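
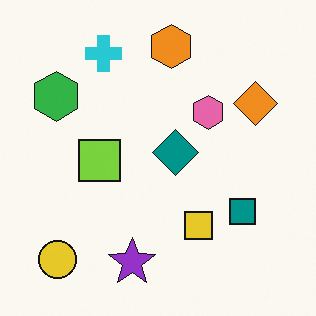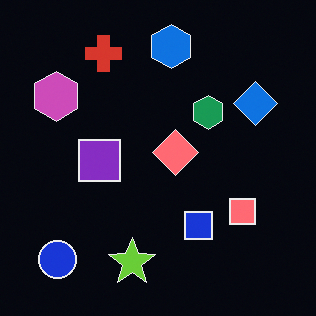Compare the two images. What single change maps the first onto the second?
It was color-inverted (negative).

The light background has become dark and every shape's color is its complement — a photographic negative.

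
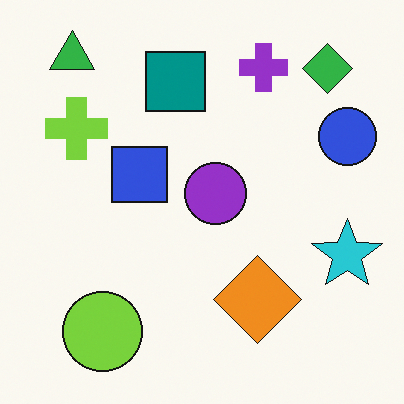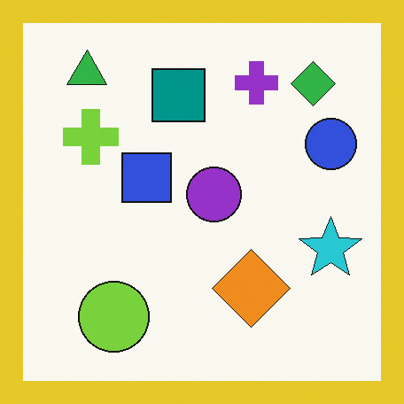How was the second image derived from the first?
This is the original image framed with a yellow border.

A solid yellow frame runs around the edge of the second image, with the content slightly shrunk inside it.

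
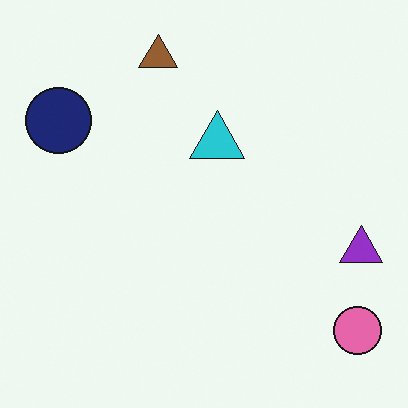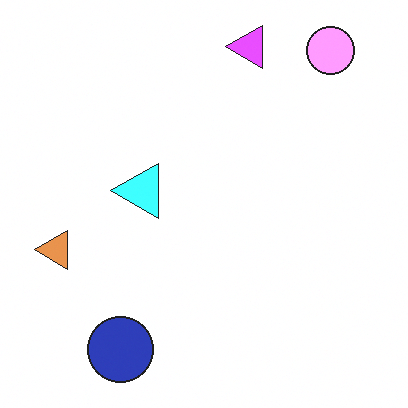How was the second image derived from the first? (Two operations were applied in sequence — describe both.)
The transformation is: rotated 90° counter-clockwise, then noticeably brightened.

The pink circle sits in the bottom-right of the first image and the top-right of the second — consistent with a whole-image 90° counter-clockwise rotation. Every pixel — background and shapes alike — is uniformly brightened.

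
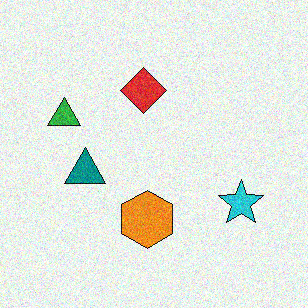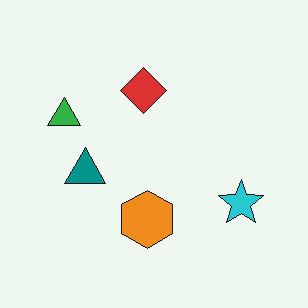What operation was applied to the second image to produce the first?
Degraded with visible gaussian noise.

Random speckle covers the whole image, including the flat background.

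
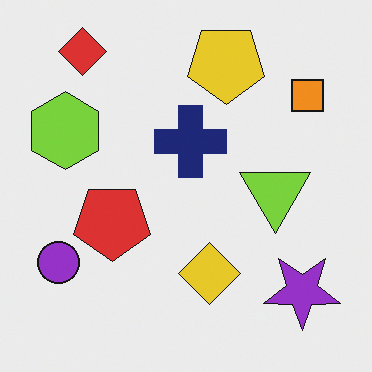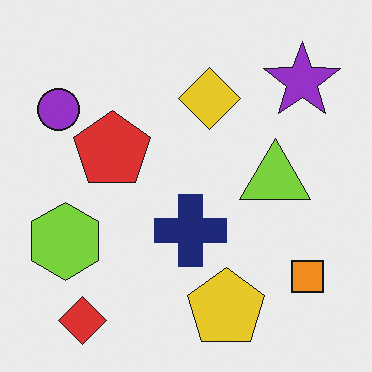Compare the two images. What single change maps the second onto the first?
The image was flipped vertically (top ↔ bottom).

The red diamond is in the bottom-left of the second image and the top-left of the first — shapes on opposite sides of the horizontal midline have swapped in a mirror flip.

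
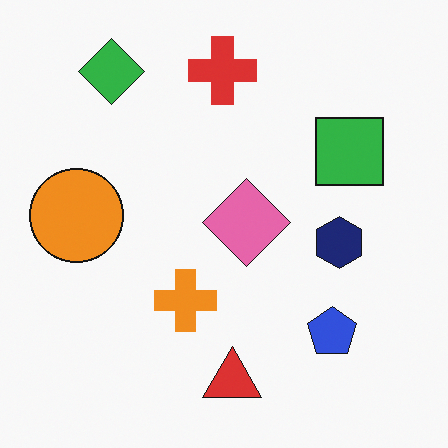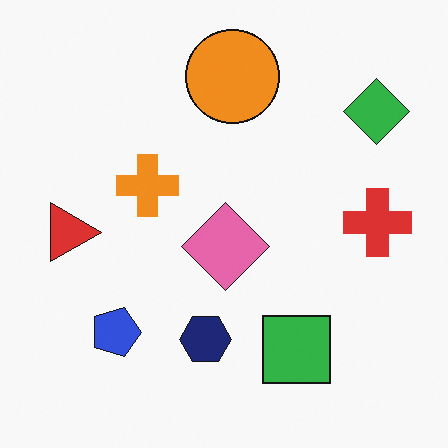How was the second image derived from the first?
This is the original image rotated 90° clockwise.

The green diamond sits in the top-left of the first image and the top-right of the second — consistent with a whole-image 90° clockwise rotation.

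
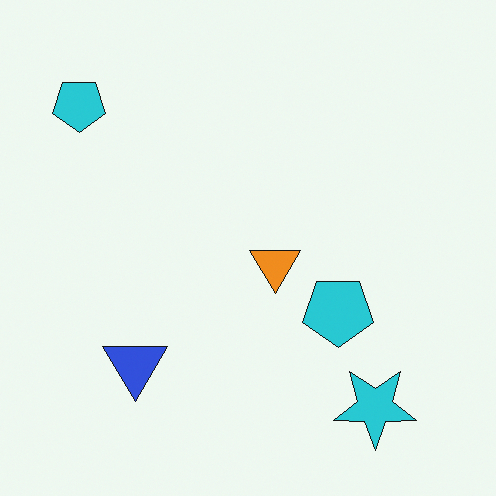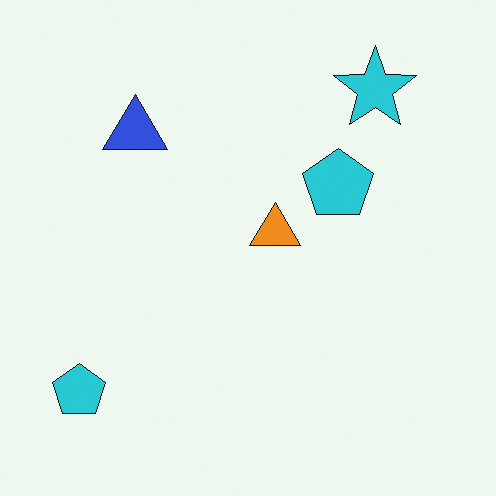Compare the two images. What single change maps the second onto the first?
It was flipped vertically (top ↔ bottom).

The cyan star is in the top-right of the second image and the bottom-right of the first — shapes on opposite sides of the horizontal midline have swapped in a mirror flip.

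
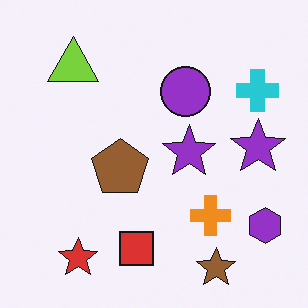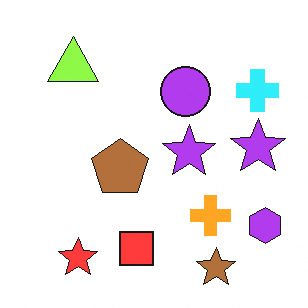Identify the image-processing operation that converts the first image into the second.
It was slightly brightened.

Every pixel — background and shapes alike — is uniformly brightened.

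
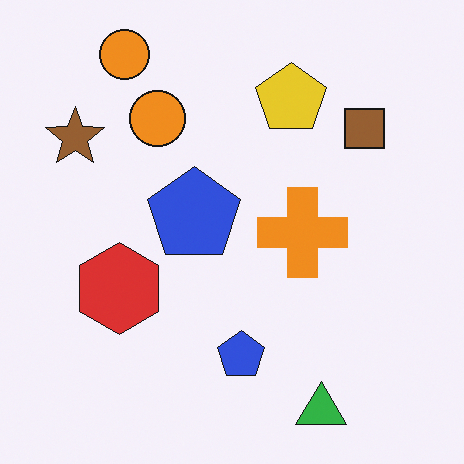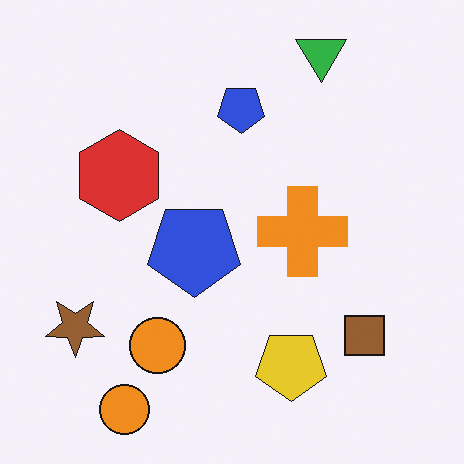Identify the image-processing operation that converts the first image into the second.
It was flipped vertically (top ↔ bottom).

The green triangle is in the bottom-right of the first image and the top-right of the second — shapes on opposite sides of the horizontal midline have swapped in a mirror flip.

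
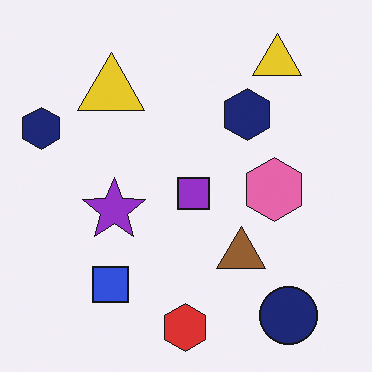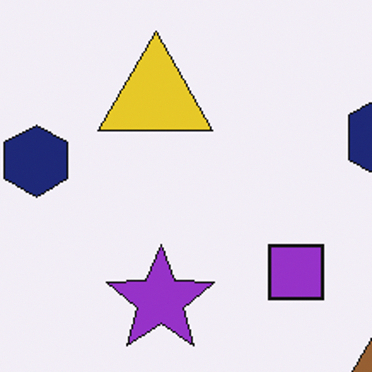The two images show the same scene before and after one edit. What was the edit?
Cropped to a noticeably smaller region and rescaled.

The visible shapes are larger and the field of view is narrower; shapes near the original edges may be partly or wholly outside the frame — a crop-and-rescale.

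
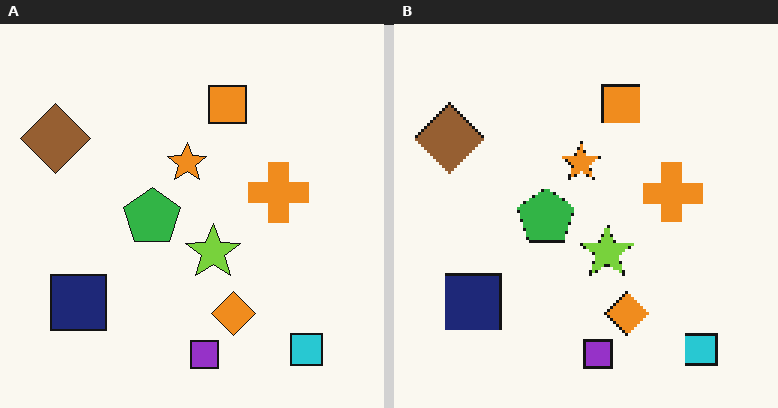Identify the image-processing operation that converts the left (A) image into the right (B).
The image was lightly pixelated (a mild mosaic effect).

Shapes are reduced to large square blocks; fine edges and outlines are lost — a downscale-then-upscale (mosaic) effect.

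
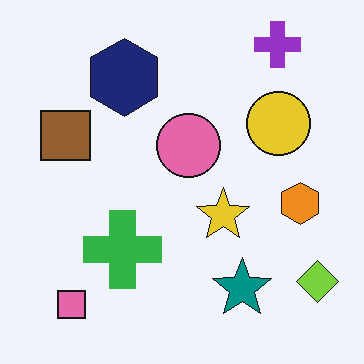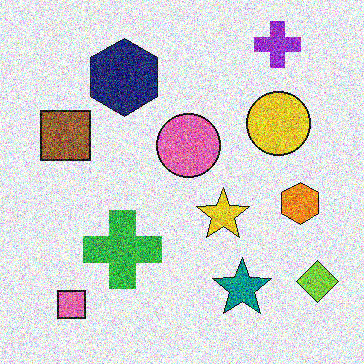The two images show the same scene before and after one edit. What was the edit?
The second image is the first degraded with strong gaussian noise.

Random speckle covers the whole image, including the flat background.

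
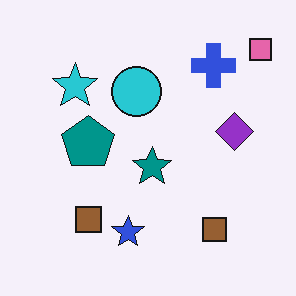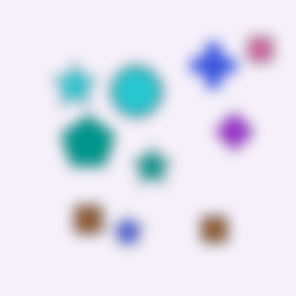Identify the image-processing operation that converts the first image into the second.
The second image is the first strongly gaussian-blurred.

Shape edges and outlines are uniformly softened across the whole image.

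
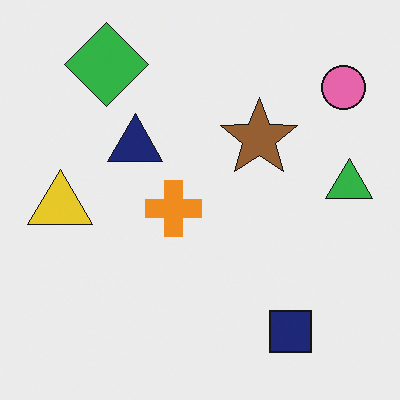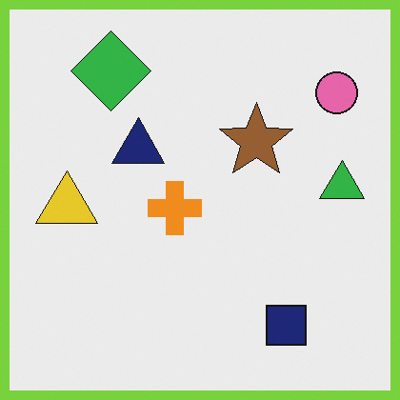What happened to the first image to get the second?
The second image is the first framed with a lime border.

A solid lime frame runs around the edge of the second image, with the content slightly shrunk inside it.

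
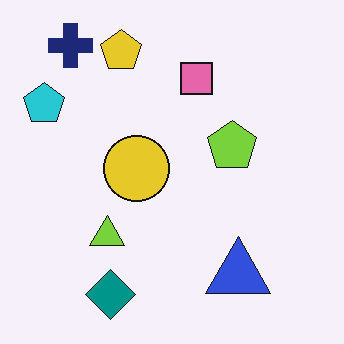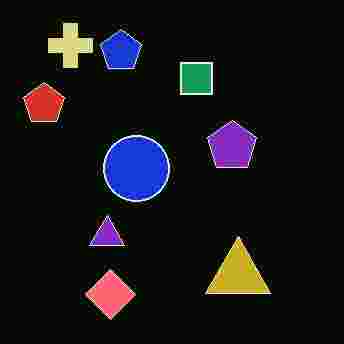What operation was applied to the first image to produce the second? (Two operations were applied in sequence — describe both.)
The second image is the first degraded with heavy JPEG compression, then color-inverted (negative).

Blocky 8×8 compression artifacts appear around shape edges and the flat background shows ringing — characteristic JPEG degradation. The light background has become dark and every shape's color is its complement — a photographic negative.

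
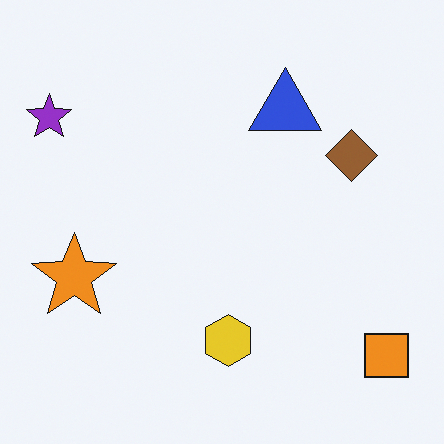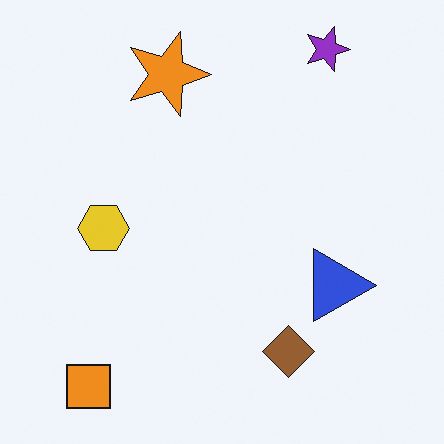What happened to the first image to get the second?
This is the original image rotated 90° clockwise.

The orange square sits in the bottom-right of the first image and the bottom-left of the second — consistent with a whole-image 90° clockwise rotation.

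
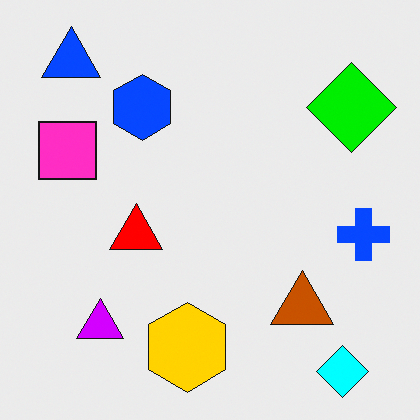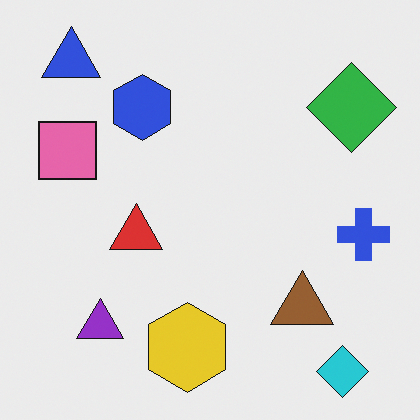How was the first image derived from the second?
The image was heavily oversaturated.

All colors are more vivid — a global saturation change.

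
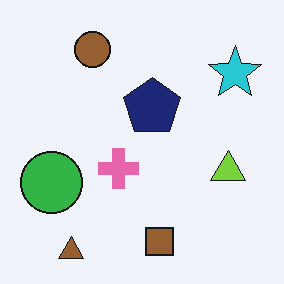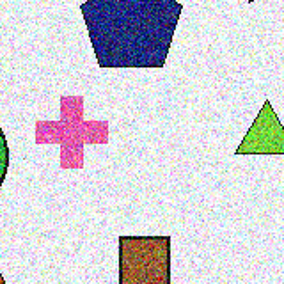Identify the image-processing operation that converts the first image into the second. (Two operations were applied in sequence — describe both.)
The image was degraded with heavy additive noise, then cropped to a noticeably smaller region and rescaled.

Random speckle covers the whole image, including the flat background. The visible shapes are larger and the field of view is narrower; shapes near the original edges may be partly or wholly outside the frame — a crop-and-rescale.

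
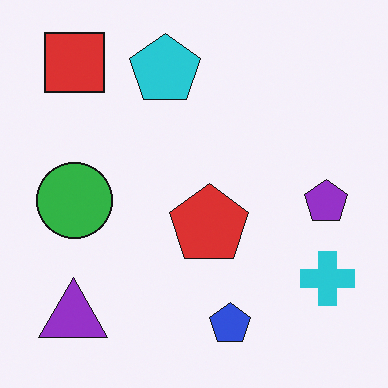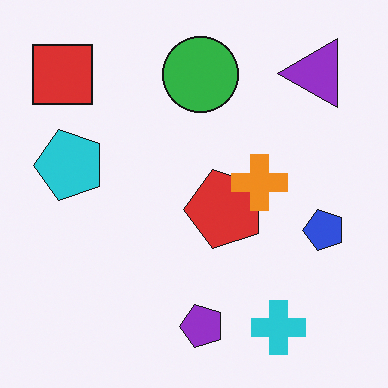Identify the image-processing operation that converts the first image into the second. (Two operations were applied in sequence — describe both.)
The second image is the first transposed (reflected across the top-left ↔ bottom-right diagonal), then overlaid with an additional orange cross.

Shapes have swapped their row and column positions — what was in the top-right is now in the bottom-left — a diagonal reflection. An orange cross appears in the second image that is absent from the first.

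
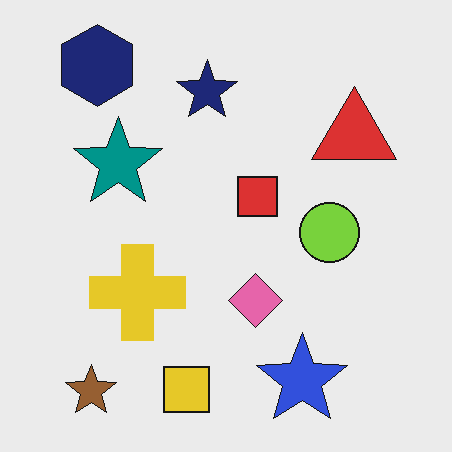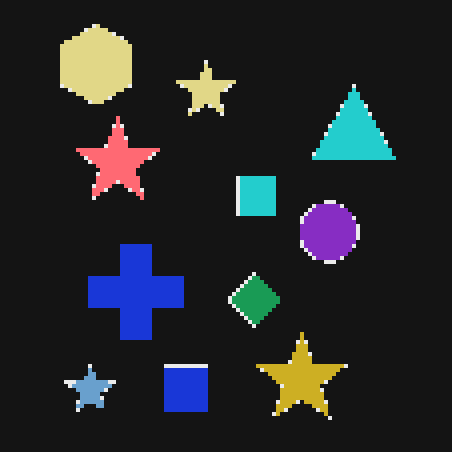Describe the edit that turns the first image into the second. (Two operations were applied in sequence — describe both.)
This is the original image lightly pixelated (a mild mosaic effect), then color-inverted (negative).

Shapes are reduced to large square blocks; fine edges and outlines are lost — a downscale-then-upscale (mosaic) effect. The light background has become dark and every shape's color is its complement — a photographic negative.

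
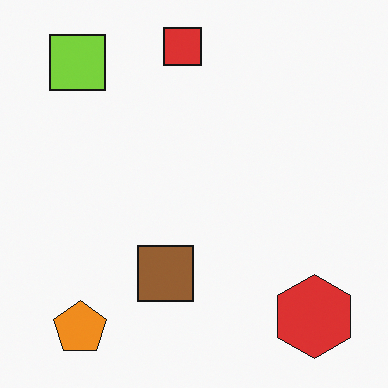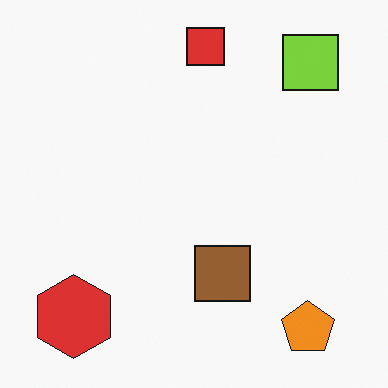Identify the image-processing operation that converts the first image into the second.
The image was flipped horizontally (left ↔ right).

The red hexagon is in the bottom-right of the first image and the bottom-left of the second — shapes on opposite sides of the vertical midline have swapped in a mirror flip.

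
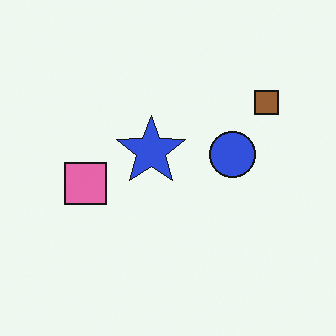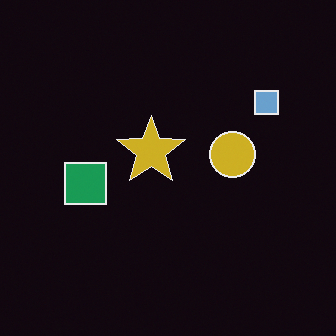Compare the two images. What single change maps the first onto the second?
It was color-inverted (negative).

The light background has become dark and every shape's color is its complement — a photographic negative.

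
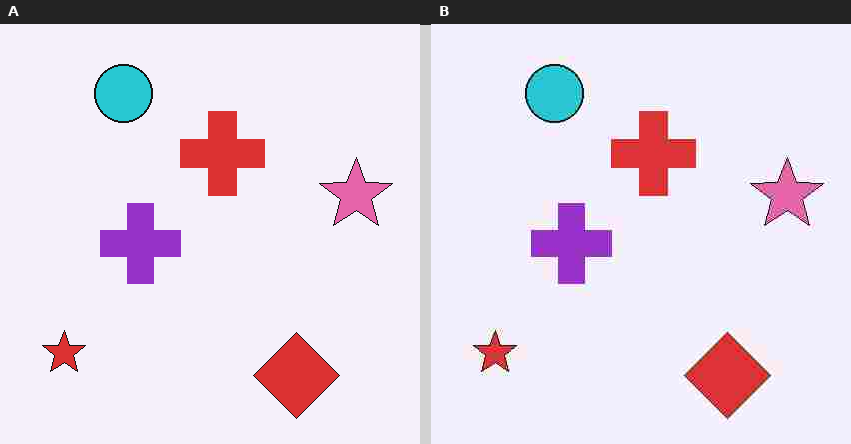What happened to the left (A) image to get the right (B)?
The right (B) image is the left (A) degraded with heavy JPEG compression.

Blocky 8×8 compression artifacts appear around shape edges and the flat background shows ringing — characteristic JPEG degradation.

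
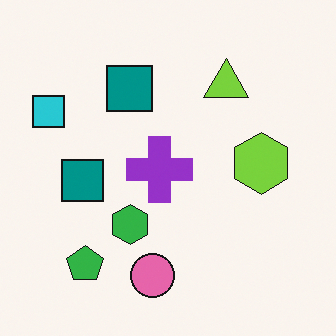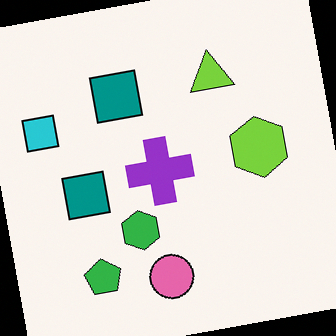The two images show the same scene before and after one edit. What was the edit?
The second image is the first rotated counter-clockwise by a small amount.

Every shape is tilted by the same angle and the image corners show triangular fill wedges — a whole-image rotation by a non-right angle.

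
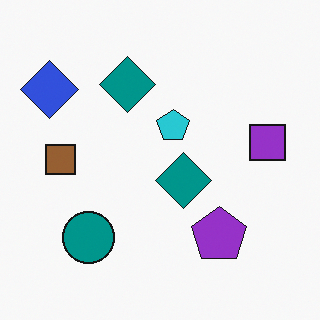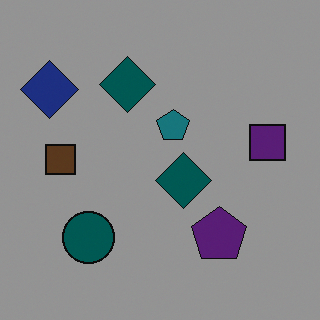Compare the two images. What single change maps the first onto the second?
This is the original image substantially darkened.

Every pixel — background and shapes alike — is uniformly darkened.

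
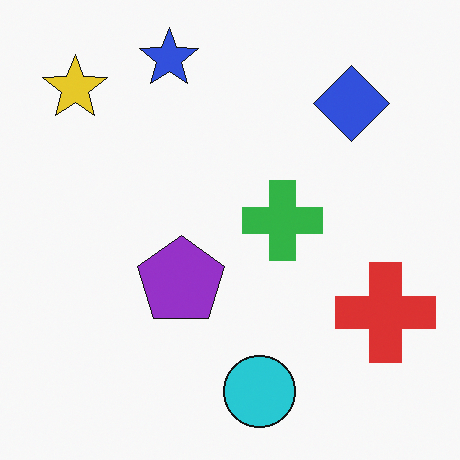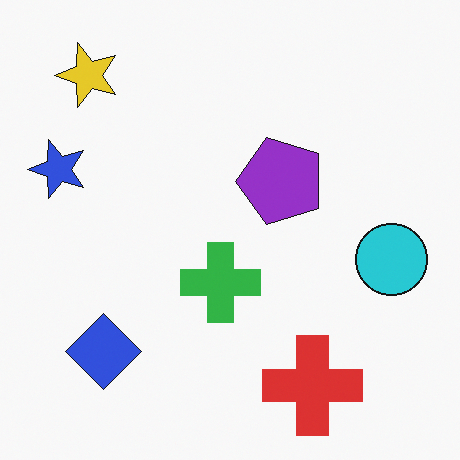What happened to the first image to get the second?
It was transposed (reflected across the top-left ↔ bottom-right diagonal).

Shapes have swapped their row and column positions — what was in the top-right is now in the bottom-left — a diagonal reflection.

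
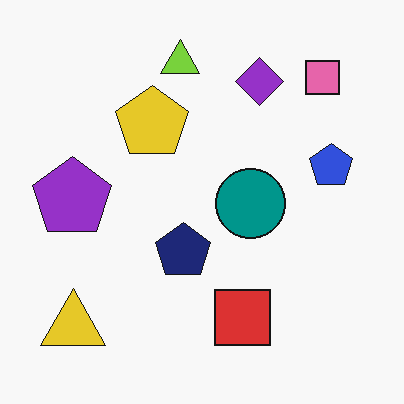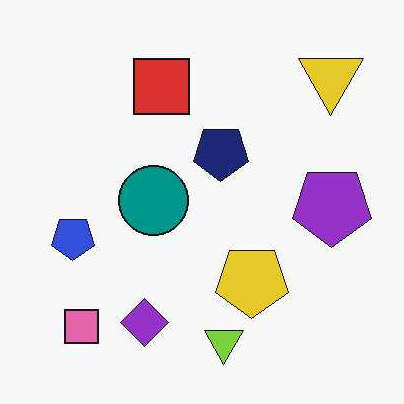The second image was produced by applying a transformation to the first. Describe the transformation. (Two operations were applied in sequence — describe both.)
This is the original image given moderate JPEG compression, then rotated 180°.

Blocky 8×8 compression artifacts appear around shape edges and the flat background shows ringing — characteristic JPEG degradation. The yellow triangle sits in the bottom-left of the first image and the top-right of the second — consistent with a whole-image 180° rotation.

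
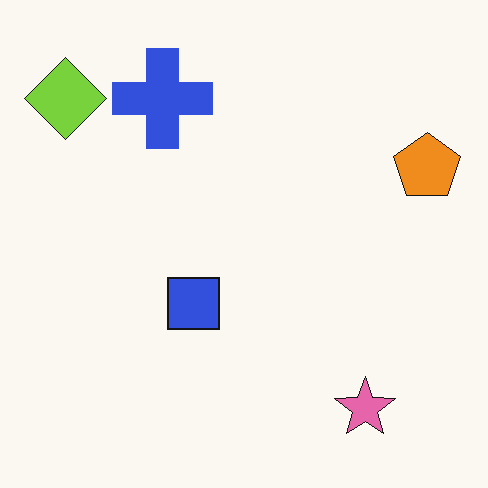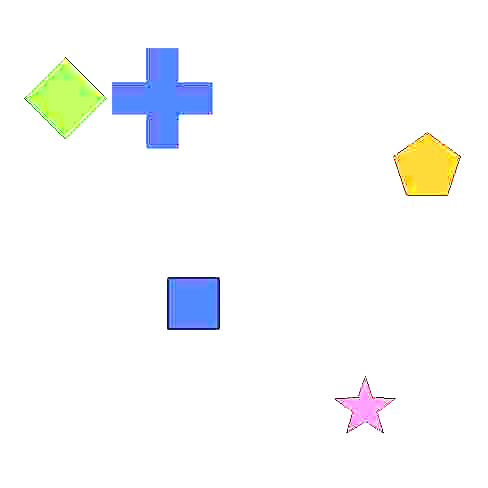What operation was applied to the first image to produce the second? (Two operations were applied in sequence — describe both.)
The transformation is: degraded with heavy JPEG compression, then noticeably brightened.

Blocky 8×8 compression artifacts appear around shape edges and the flat background shows ringing — characteristic JPEG degradation. Every pixel — background and shapes alike — is uniformly brightened.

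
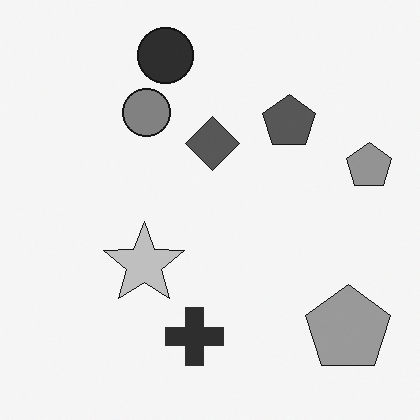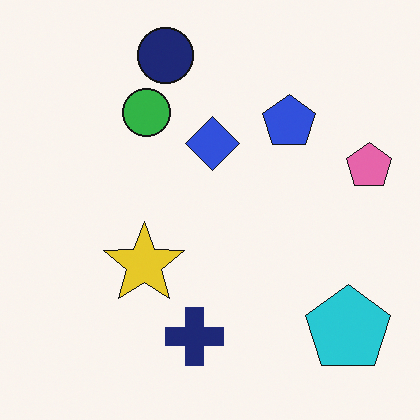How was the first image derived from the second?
The image was converted to grayscale.

All color is removed — every shape is now a shade of grey.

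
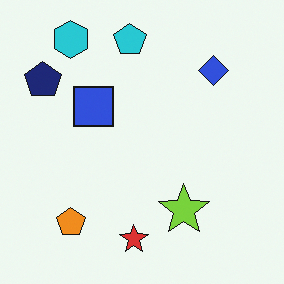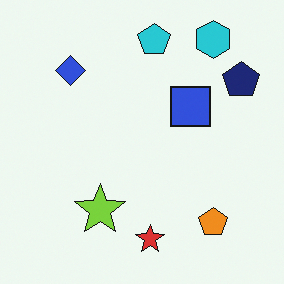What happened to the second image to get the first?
Flipped horizontally (left ↔ right).

The navy pentagon is in the top-right of the second image and the top-left of the first — shapes on opposite sides of the vertical midline have swapped in a mirror flip.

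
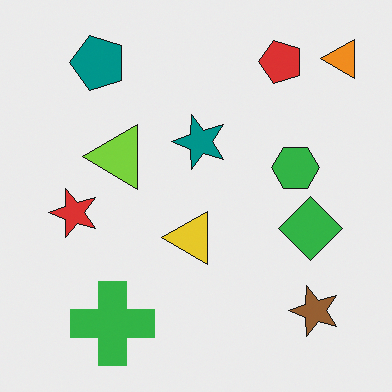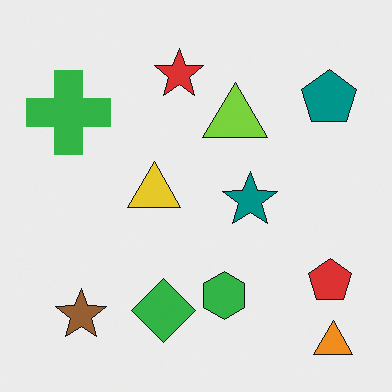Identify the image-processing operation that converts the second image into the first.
The image was rotated 90° counter-clockwise.

The orange triangle sits in the bottom-right of the second image and the top-right of the first — consistent with a whole-image 90° counter-clockwise rotation.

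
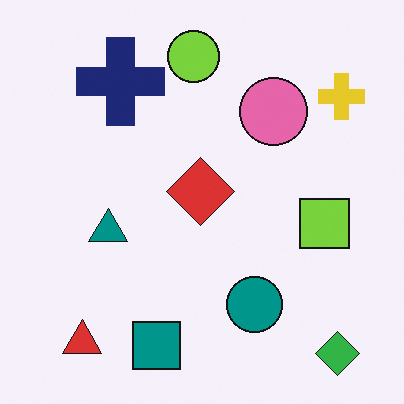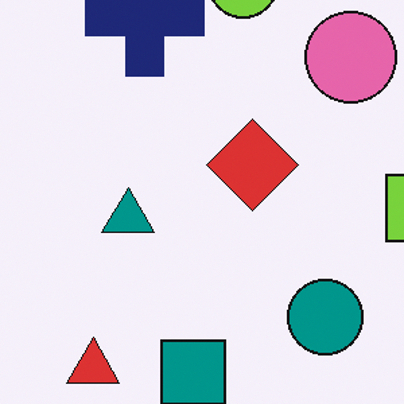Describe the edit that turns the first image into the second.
It was cropped slightly and scaled back up.

The visible shapes are larger and the field of view is narrower; shapes near the original edges may be partly or wholly outside the frame — a crop-and-rescale.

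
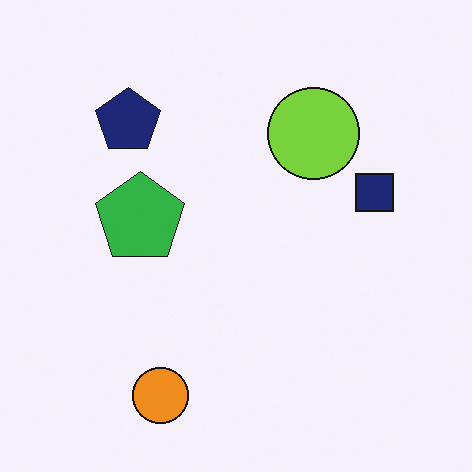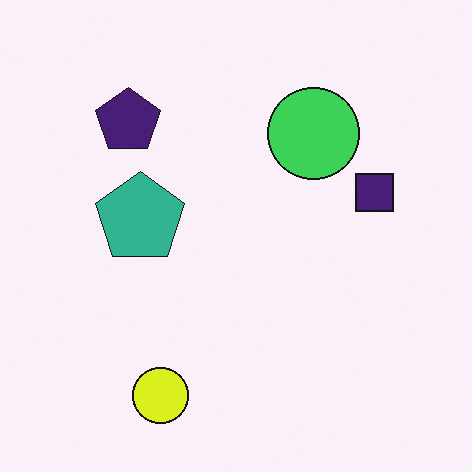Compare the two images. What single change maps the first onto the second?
It was hue-shifted by a small amount.

Every shape's color has rotated by the same amount around the hue wheel — a uniform hue shift.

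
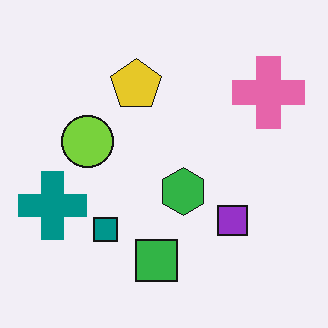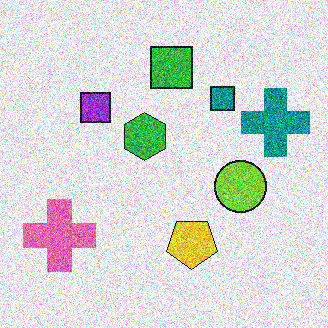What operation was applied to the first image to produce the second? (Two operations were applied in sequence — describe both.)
Degraded with a thick layer of grain, then rotated 180°.

Random speckle covers the whole image, including the flat background. The pink cross sits in the top-right of the first image and the bottom-left of the second — consistent with a whole-image 180° rotation.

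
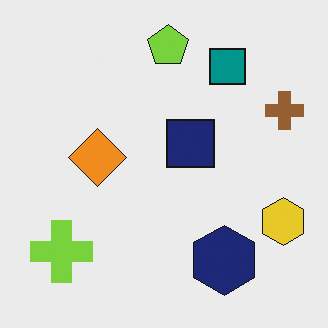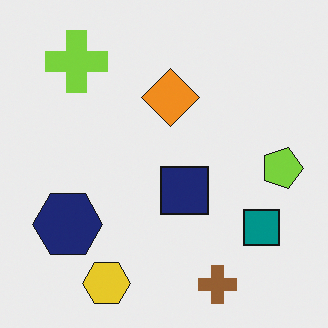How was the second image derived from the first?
The transformation is: rotated 90° clockwise.

The lime cross sits in the bottom-left of the first image and the top-left of the second — consistent with a whole-image 90° clockwise rotation.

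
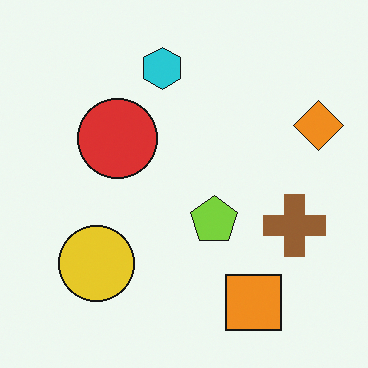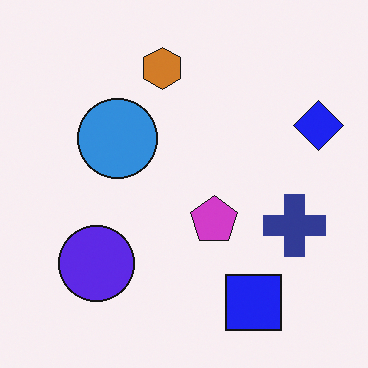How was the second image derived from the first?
The second image is the first hue-shifted by a large amount.

Every shape's color has rotated by the same amount around the hue wheel — a uniform hue shift.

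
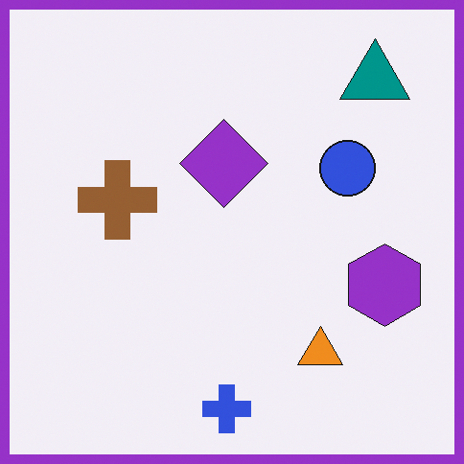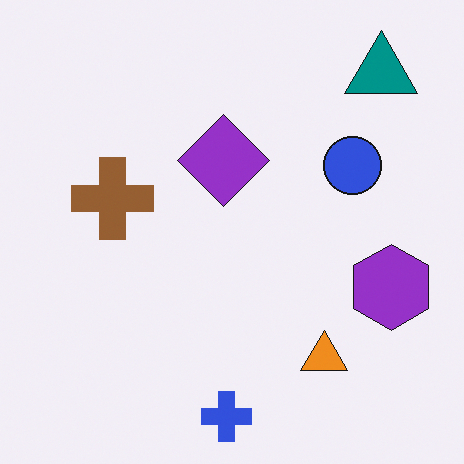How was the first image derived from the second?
The first image is the second framed with a purple border.

A solid purple frame runs around the edge of the first image, with the content slightly shrunk inside it.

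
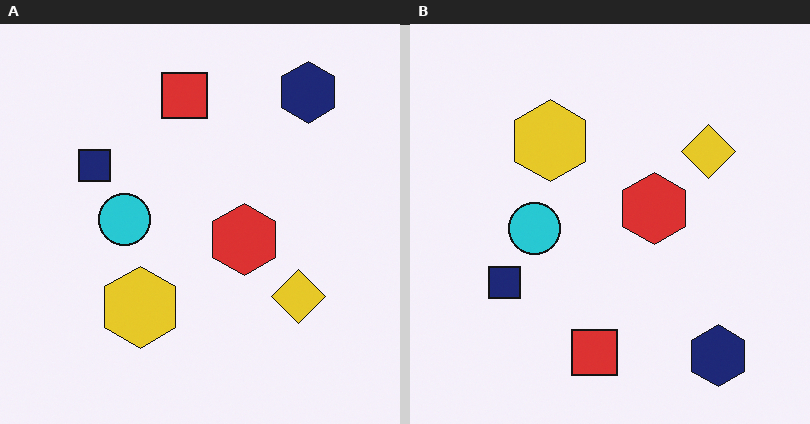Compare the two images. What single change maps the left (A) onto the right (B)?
Flipped vertically (top ↔ bottom).

The navy hexagon is in the top-right of the left (A) image and the bottom-right of the right (B) — shapes on opposite sides of the horizontal midline have swapped in a mirror flip.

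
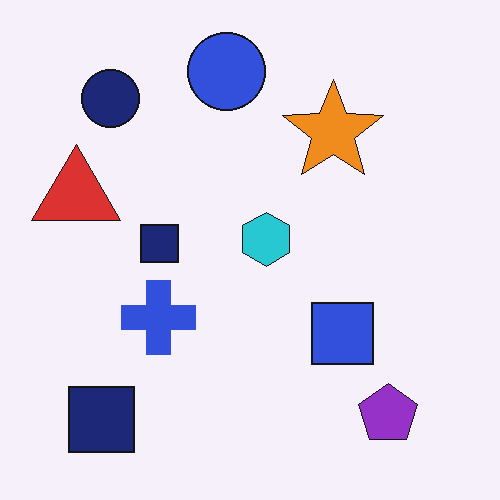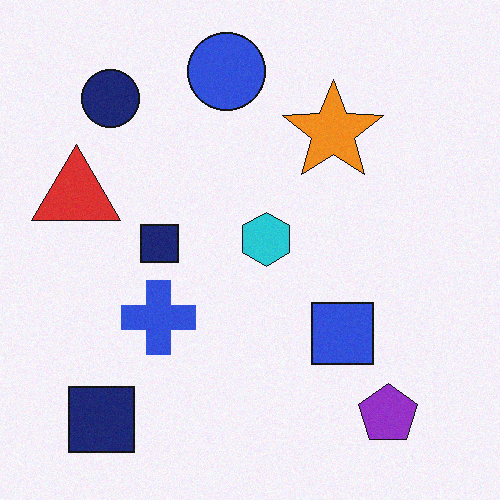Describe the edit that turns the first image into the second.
The image was degraded with a light layer of grain.

Random speckle covers the whole image, including the flat background.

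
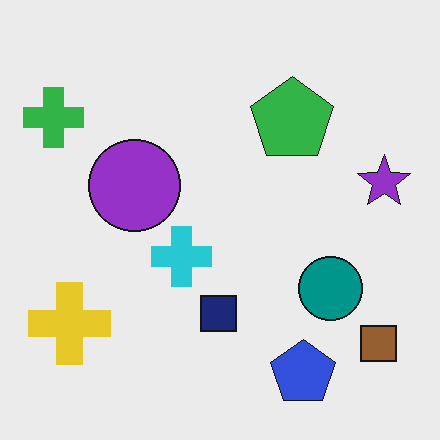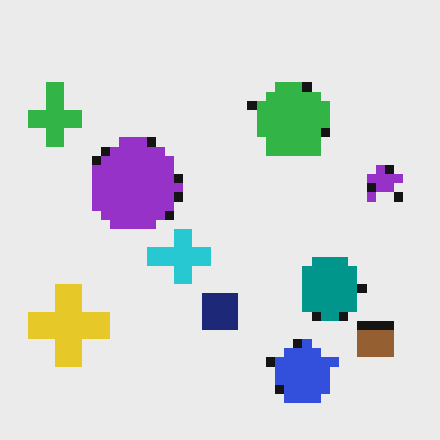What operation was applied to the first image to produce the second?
This is the original image heavily pixelated into large blocks.

Shapes are reduced to large square blocks; fine edges and outlines are lost — a downscale-then-upscale (mosaic) effect.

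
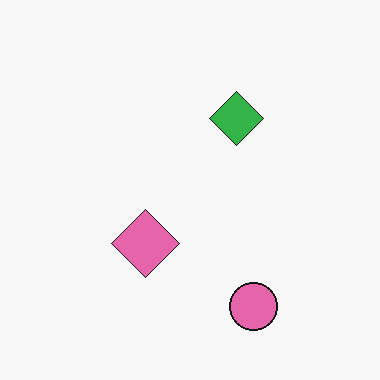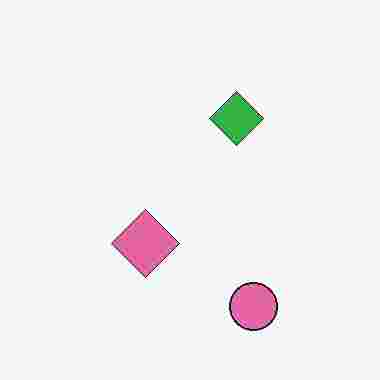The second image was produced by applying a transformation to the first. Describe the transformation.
The image was heavily JPEG-compressed with obvious blocking artifacts.

Blocky 8×8 compression artifacts appear around shape edges and the flat background shows ringing — characteristic JPEG degradation.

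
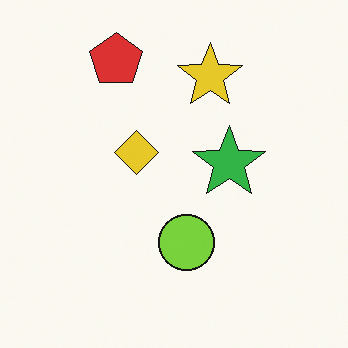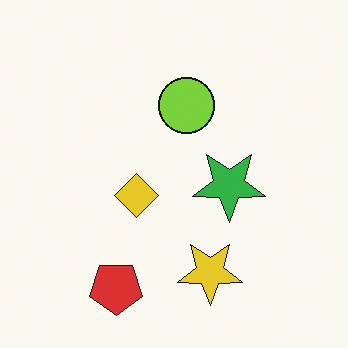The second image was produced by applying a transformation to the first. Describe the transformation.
The transformation is: flipped vertically (top ↔ bottom).

The red pentagon is in the top of the first image and the bottom of the second — shapes on opposite sides of the horizontal midline have swapped in a mirror flip.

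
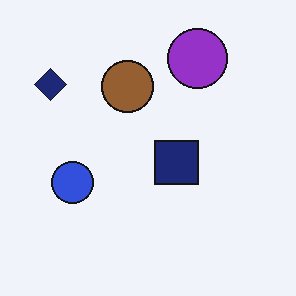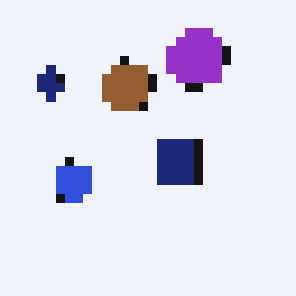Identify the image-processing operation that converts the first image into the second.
Heavily pixelated into large blocks.

Shapes are reduced to large square blocks; fine edges and outlines are lost — a downscale-then-upscale (mosaic) effect.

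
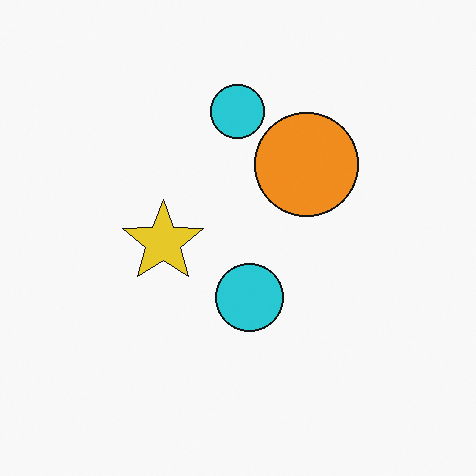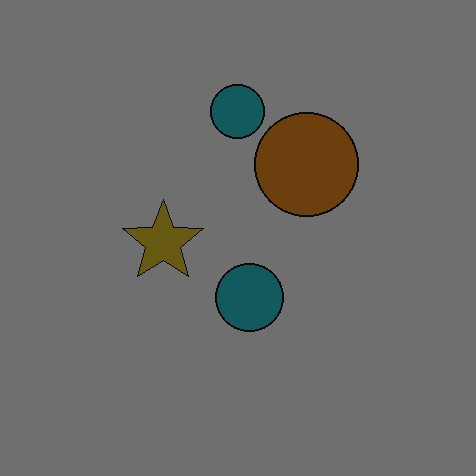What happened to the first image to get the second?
This is the original image darkened a lot.

Every pixel — background and shapes alike — is uniformly darkened.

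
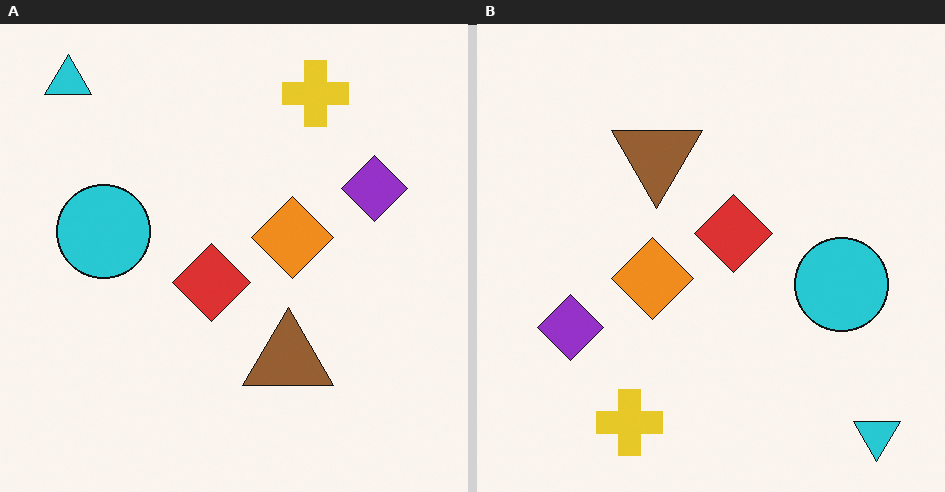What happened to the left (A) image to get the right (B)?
It was rotated 180°.

The cyan triangle sits in the top-left of the left (A) image and the bottom-right of the right (B) — consistent with a whole-image 180° rotation.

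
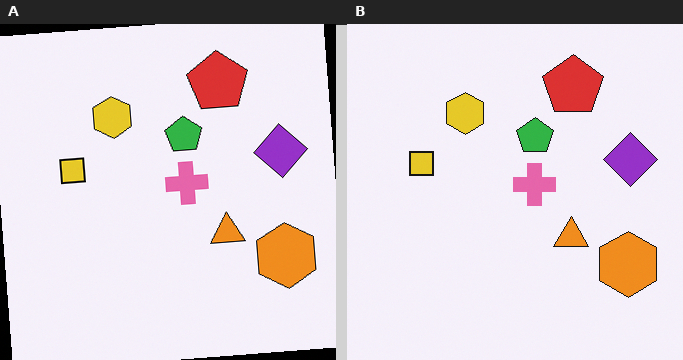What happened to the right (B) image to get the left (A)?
The left (A) image is the right (B) rotated counter-clockwise by a slight angle.

Every shape is tilted by the same angle and the image corners show triangular fill wedges — a whole-image rotation by a non-right angle.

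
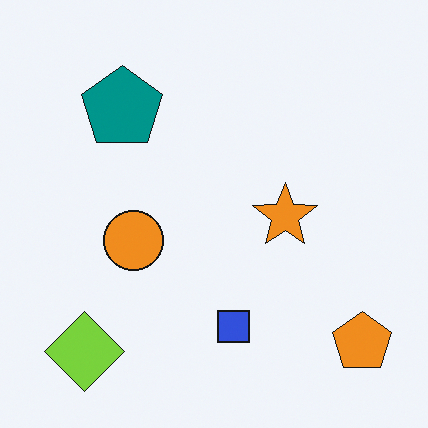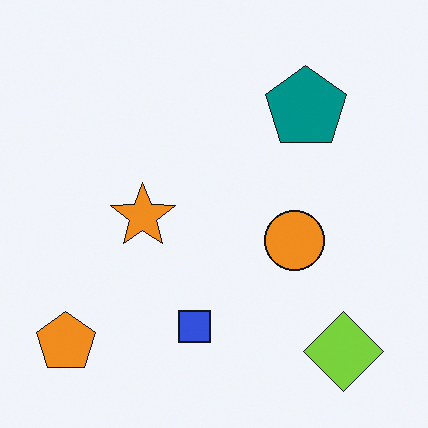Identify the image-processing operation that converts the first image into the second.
Flipped horizontally (left ↔ right).

The orange pentagon is in the bottom-right of the first image and the bottom-left of the second — shapes on opposite sides of the vertical midline have swapped in a mirror flip.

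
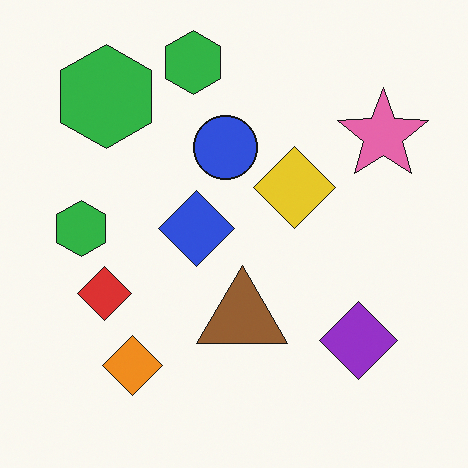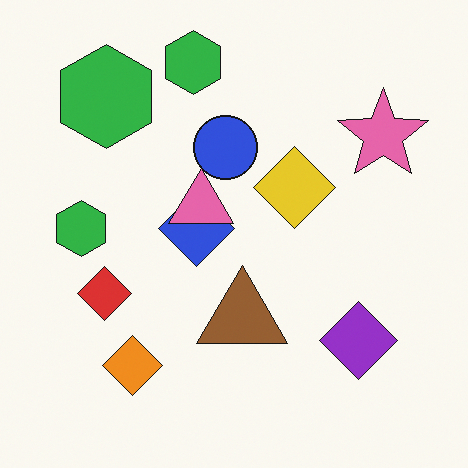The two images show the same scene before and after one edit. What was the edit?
It was overlaid with an additional pink triangle.

A pink triangle appears in the second image that is absent from the first.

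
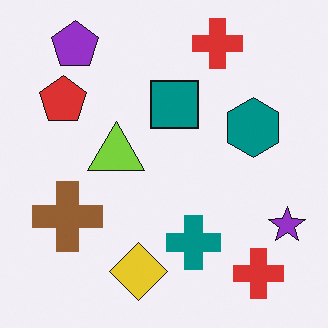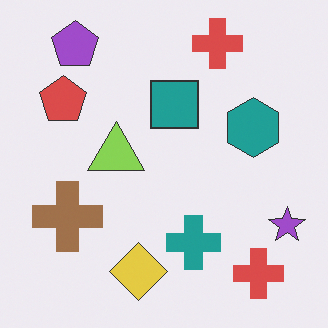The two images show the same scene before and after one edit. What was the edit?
The image was given slightly reduced contrast.

Tones are pushed toward mid-grey across the whole image — a global contrast change.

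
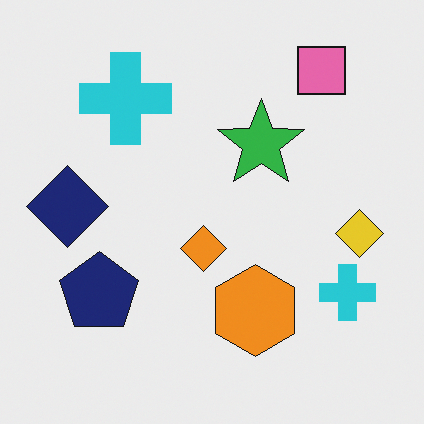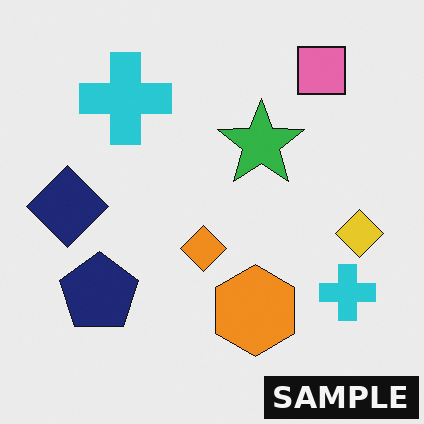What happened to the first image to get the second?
The image was watermarked with the text "SAMPLE" in the lower-right corner.

A dark label reading "SAMPLE" appears in the lower-right corner.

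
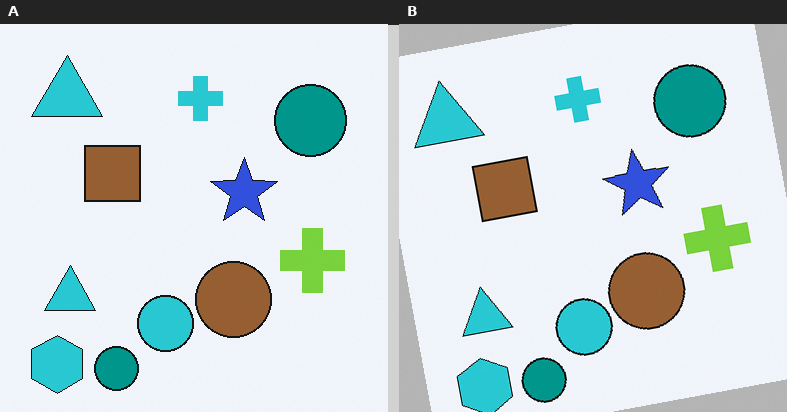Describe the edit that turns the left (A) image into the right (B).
The image was rotated counter-clockwise by a slight angle.

Every shape is tilted by the same angle and the image corners show triangular fill wedges — a whole-image rotation by a non-right angle.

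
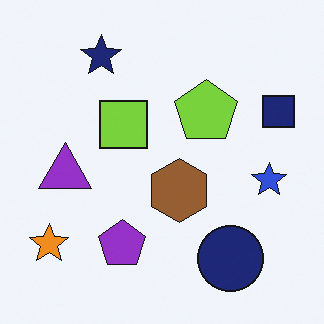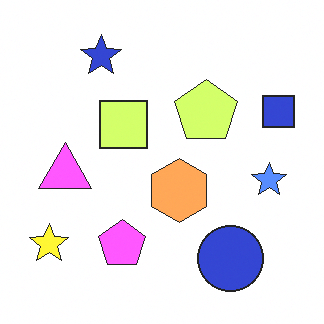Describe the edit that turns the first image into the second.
The second image is the first substantially brightened.

Every pixel — background and shapes alike — is uniformly brightened.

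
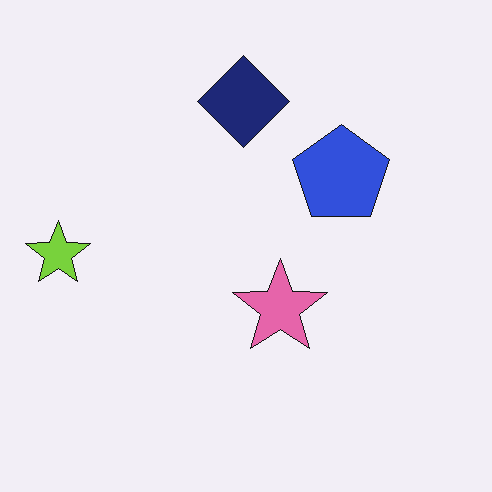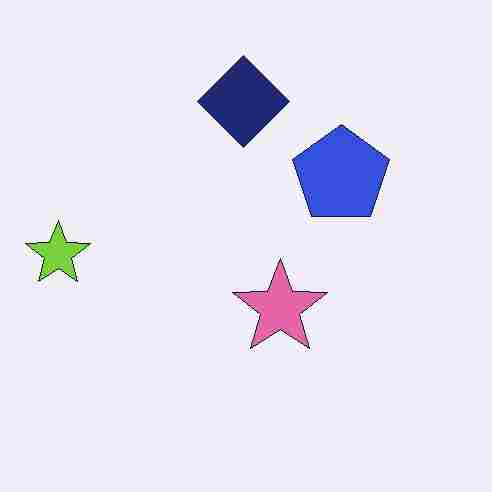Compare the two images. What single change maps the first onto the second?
The second image is the first degraded with heavy JPEG compression.

Blocky 8×8 compression artifacts appear around shape edges and the flat background shows ringing — characteristic JPEG degradation.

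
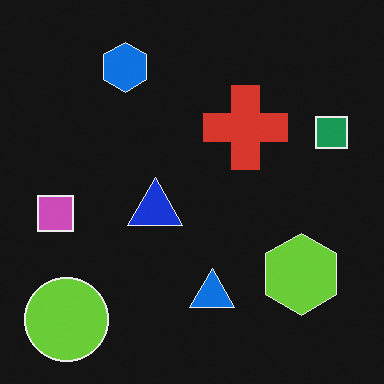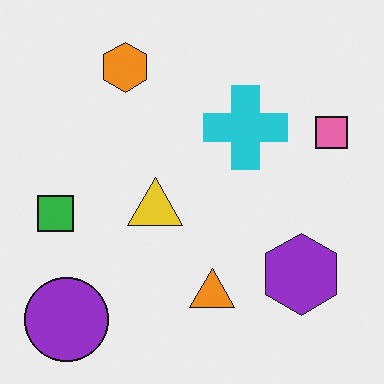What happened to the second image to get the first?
Color-inverted (negative).

The light background has become dark and every shape's color is its complement — a photographic negative.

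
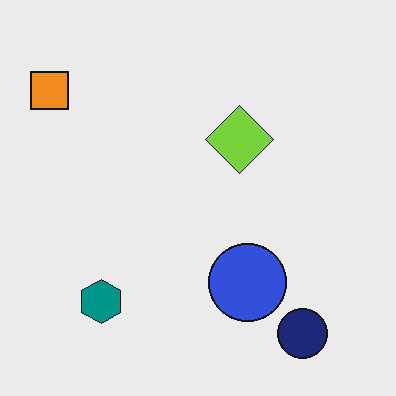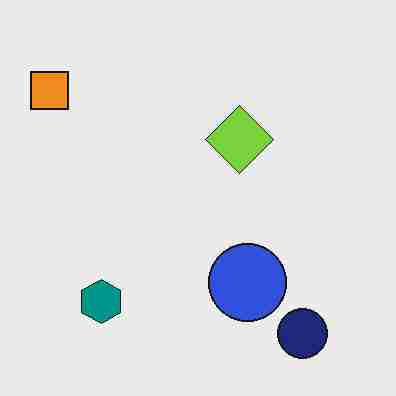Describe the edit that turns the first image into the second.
This is the original image heavily JPEG-compressed with obvious blocking artifacts.

Blocky 8×8 compression artifacts appear around shape edges and the flat background shows ringing — characteristic JPEG degradation.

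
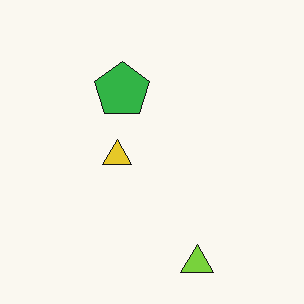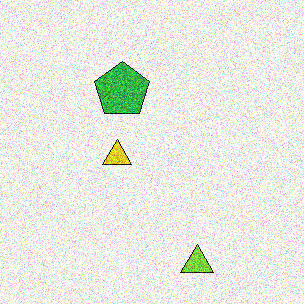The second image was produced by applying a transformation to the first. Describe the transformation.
The second image is the first degraded with strong gaussian noise.

Random speckle covers the whole image, including the flat background.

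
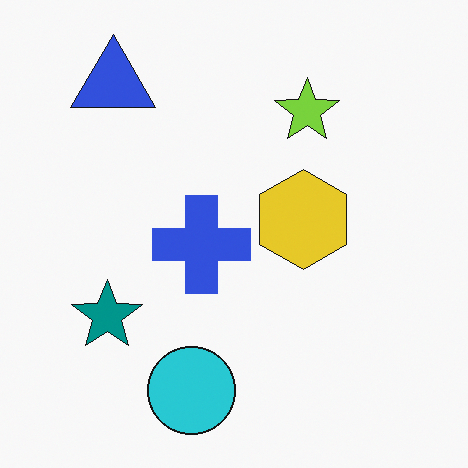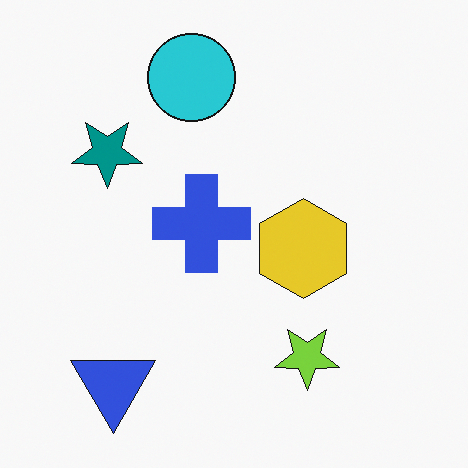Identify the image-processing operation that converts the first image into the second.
The image was flipped vertically (top ↔ bottom).

The cyan circle is in the bottom of the first image and the top of the second — shapes on opposite sides of the horizontal midline have swapped in a mirror flip.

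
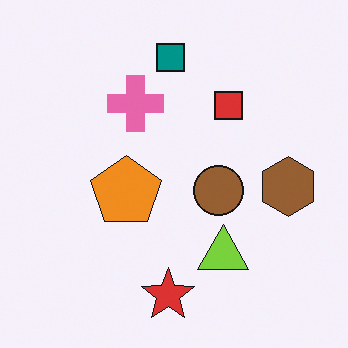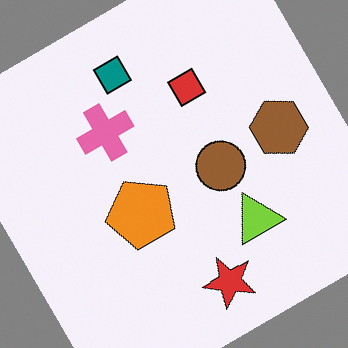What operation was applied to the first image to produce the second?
The image was rotated counter-clockwise by a large amount — several tens of degrees.

Every shape is tilted by the same angle and the image corners show triangular fill wedges — a whole-image rotation by a non-right angle.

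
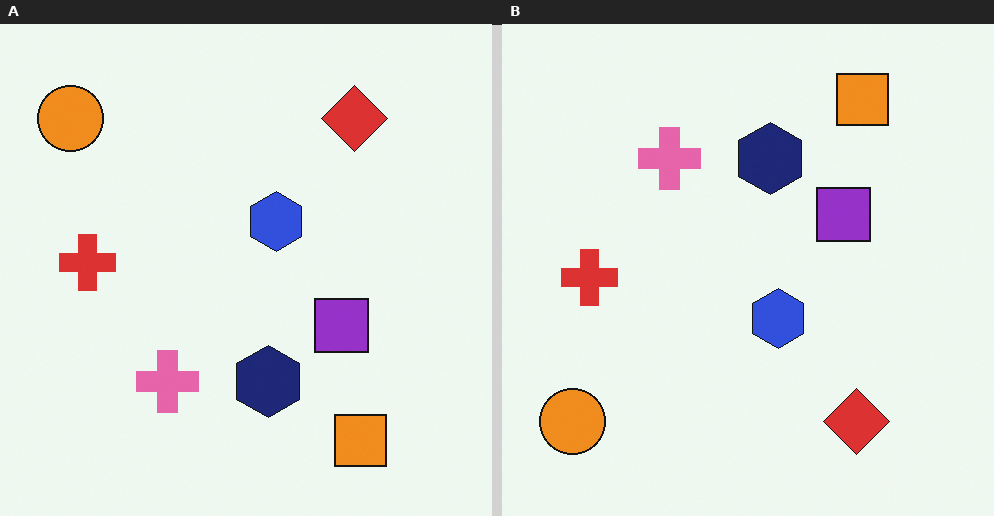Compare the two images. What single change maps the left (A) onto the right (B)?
The image was flipped vertically (top ↔ bottom).

The orange square is in the bottom-right of the left (A) image and the top-right of the right (B) — shapes on opposite sides of the horizontal midline have swapped in a mirror flip.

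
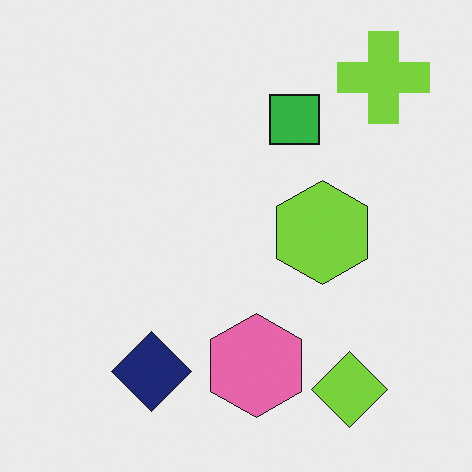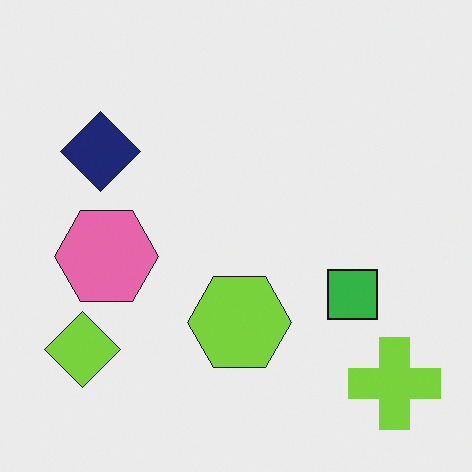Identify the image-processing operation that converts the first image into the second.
The image was rotated 90° clockwise.

The lime cross sits in the top-right of the first image and the bottom-right of the second — consistent with a whole-image 90° clockwise rotation.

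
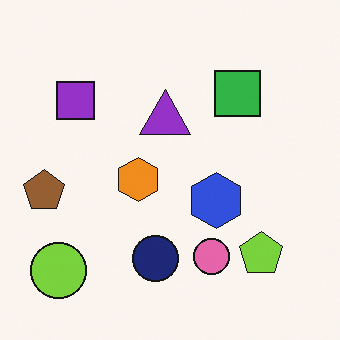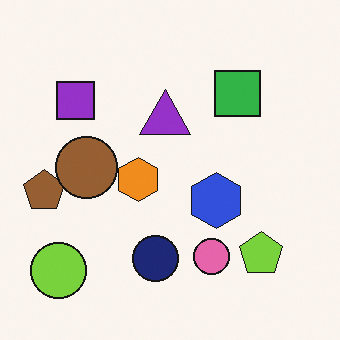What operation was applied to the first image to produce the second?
This is the original image overlaid with an additional brown circle.

A brown circle appears in the second image that is absent from the first.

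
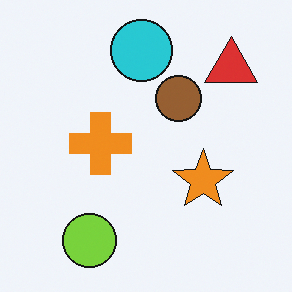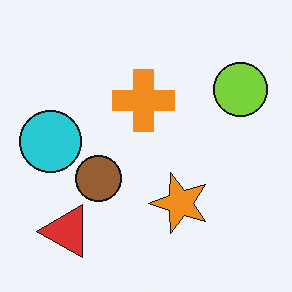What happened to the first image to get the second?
Transposed (reflected across the top-left ↔ bottom-right diagonal).

Shapes have swapped their row and column positions — what was in the top-right is now in the bottom-left — a diagonal reflection.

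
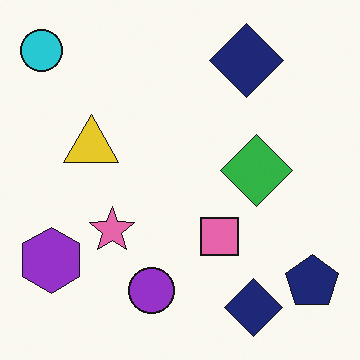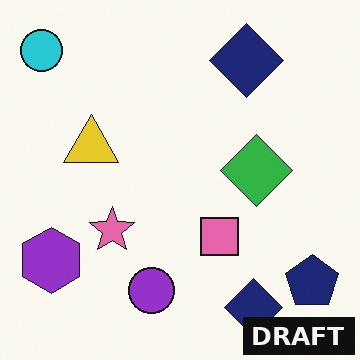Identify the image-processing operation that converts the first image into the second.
The transformation is: watermarked with the text "DRAFT" in the lower-right corner.

A dark label reading "DRAFT" appears in the lower-right corner.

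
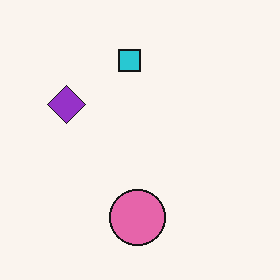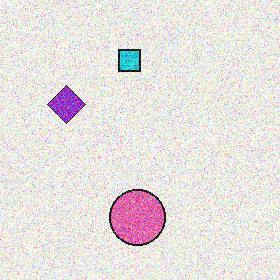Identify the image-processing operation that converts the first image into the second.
This is the original image degraded with strong gaussian noise.

Random speckle covers the whole image, including the flat background.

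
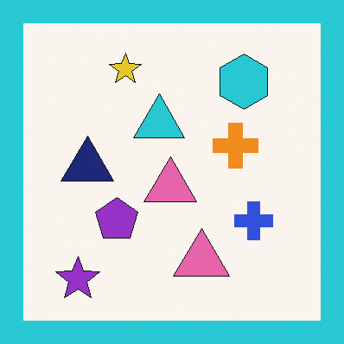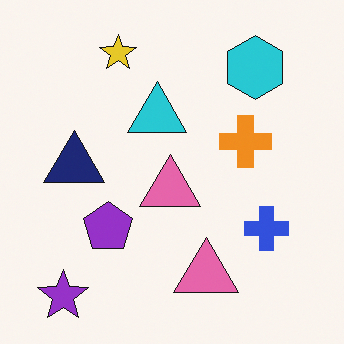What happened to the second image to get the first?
Framed with a cyan border.

A solid cyan frame runs around the edge of the first image, with the content slightly shrunk inside it.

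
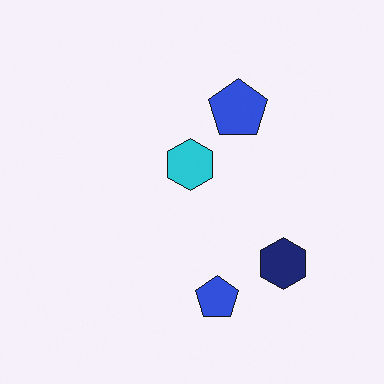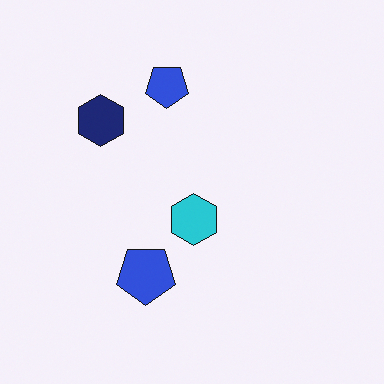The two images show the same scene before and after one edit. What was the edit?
The second image is the first rotated 180°.

The navy hexagon sits in the bottom-right of the first image and the top-left of the second — consistent with a whole-image 180° rotation.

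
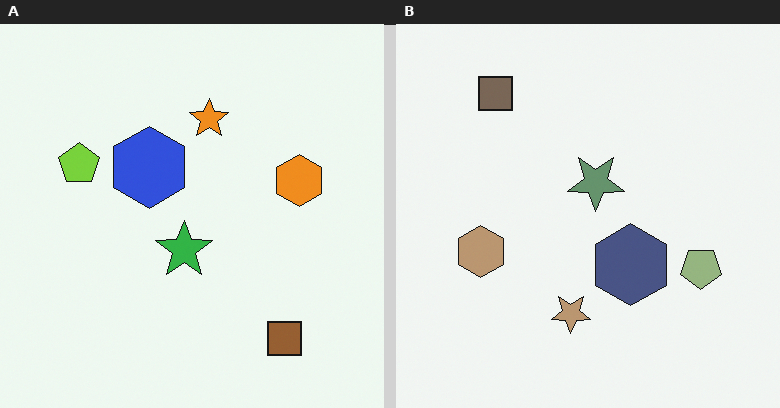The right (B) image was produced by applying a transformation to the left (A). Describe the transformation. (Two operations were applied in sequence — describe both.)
The transformation is: made much more muted (saturation change), then rotated 180°.

All colors are more muted and greyish — a global saturation change. The brown square sits in the bottom-right of the left (A) image and the top-left of the right (B) — consistent with a whole-image 180° rotation.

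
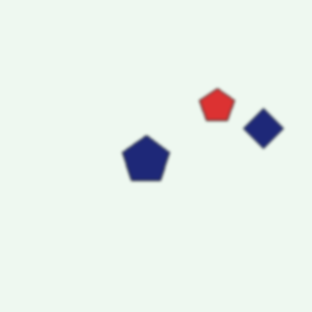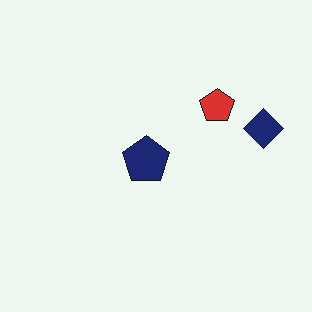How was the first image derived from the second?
It was lightly blurred.

Shape edges and outlines are uniformly softened across the whole image.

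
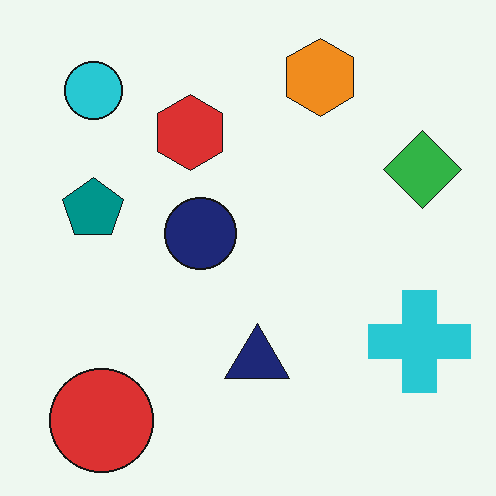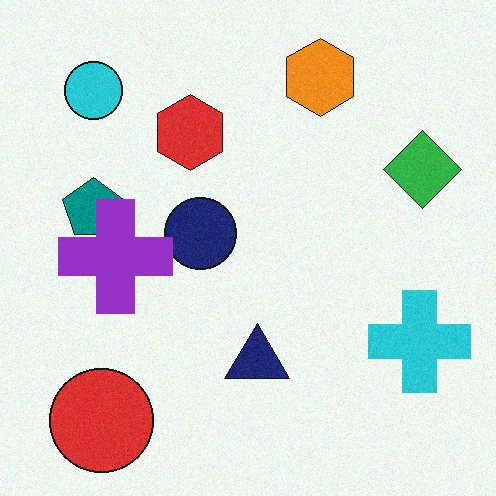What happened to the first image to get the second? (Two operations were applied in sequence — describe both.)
The transformation is: degraded with light additive noise, then overlaid with an additional purple cross.

Random speckle covers the whole image, including the flat background. A purple cross appears in the second image that is absent from the first.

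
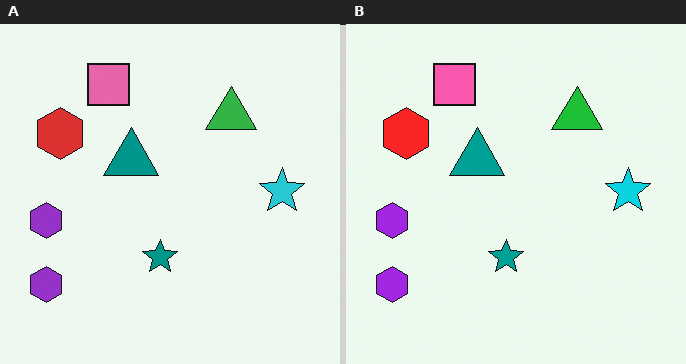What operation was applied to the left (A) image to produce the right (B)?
The transformation is: slightly oversaturated.

All colors are more vivid — a global saturation change.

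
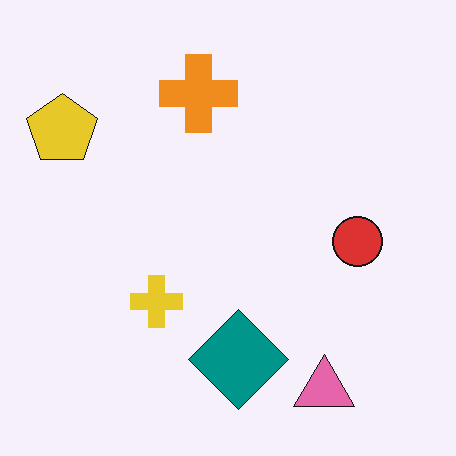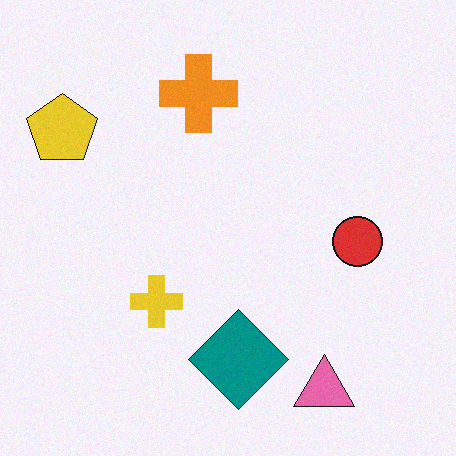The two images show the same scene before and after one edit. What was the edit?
The second image is the first degraded with light additive noise.

Random speckle covers the whole image, including the flat background.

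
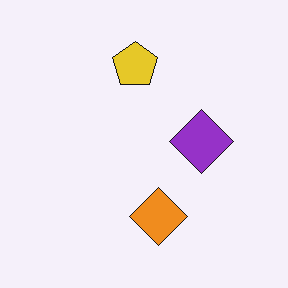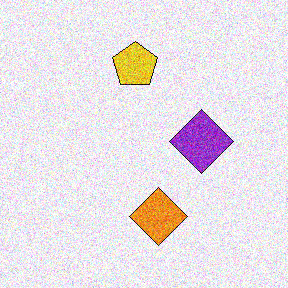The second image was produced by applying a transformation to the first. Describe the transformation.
The transformation is: degraded with a thick layer of grain.

Random speckle covers the whole image, including the flat background.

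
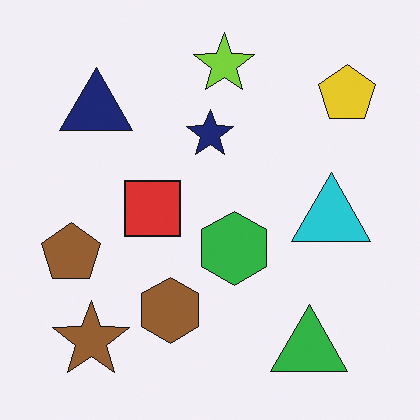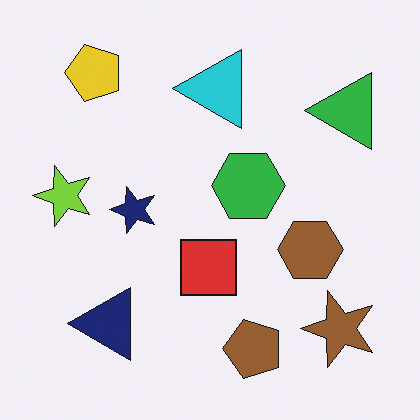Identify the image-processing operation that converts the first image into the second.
This is the original image rotated 90° counter-clockwise.

The yellow pentagon sits in the top-right of the first image and the top-left of the second — consistent with a whole-image 90° counter-clockwise rotation.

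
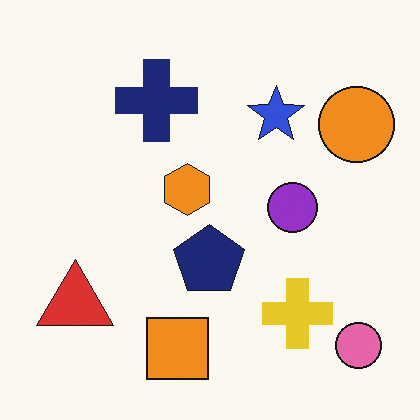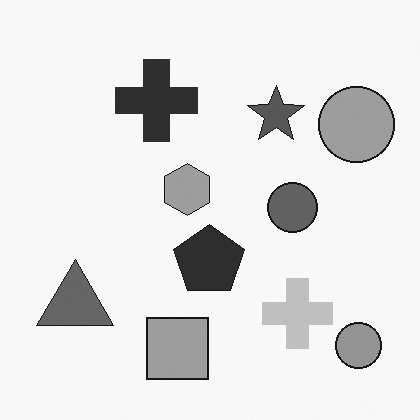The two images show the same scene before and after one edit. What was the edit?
The image was converted to grayscale.

All color is removed — every shape is now a shade of grey.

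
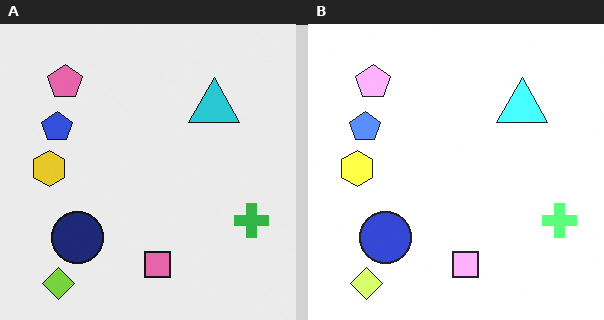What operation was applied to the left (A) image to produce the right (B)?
The image was brightened a lot.

Every pixel — background and shapes alike — is uniformly brightened.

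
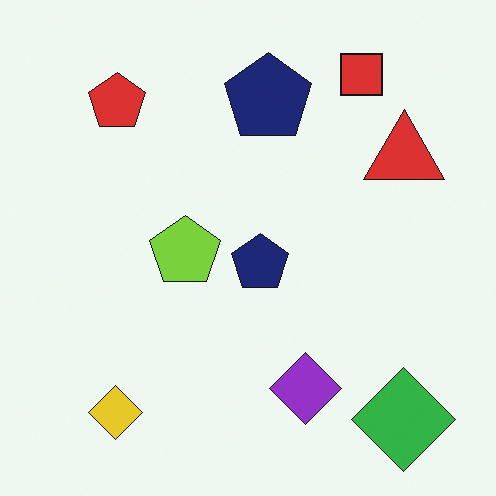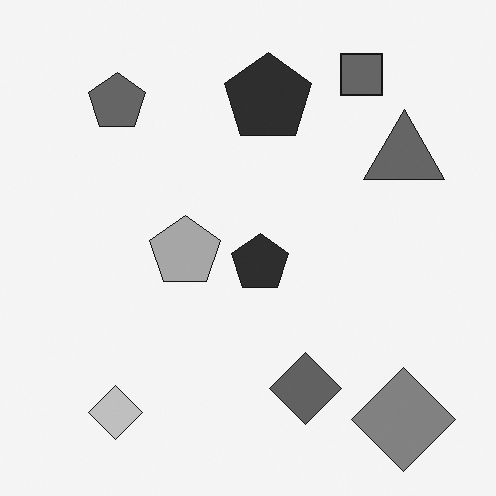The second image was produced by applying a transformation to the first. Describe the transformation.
The transformation is: converted to grayscale.

All color is removed — every shape is now a shade of grey.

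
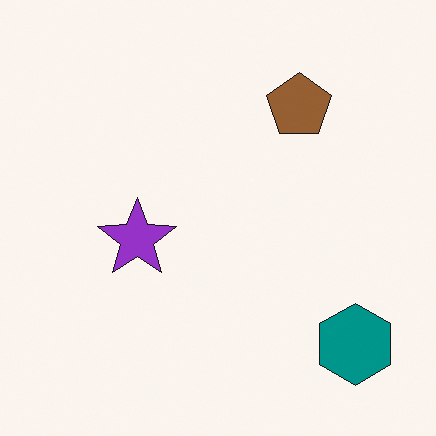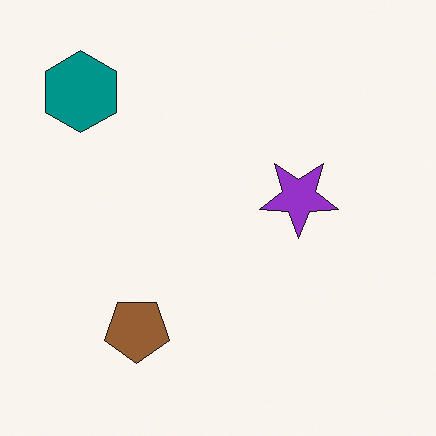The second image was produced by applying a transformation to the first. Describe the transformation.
The image was rotated 180°.

The teal hexagon sits in the bottom-right of the first image and the top-left of the second — consistent with a whole-image 180° rotation.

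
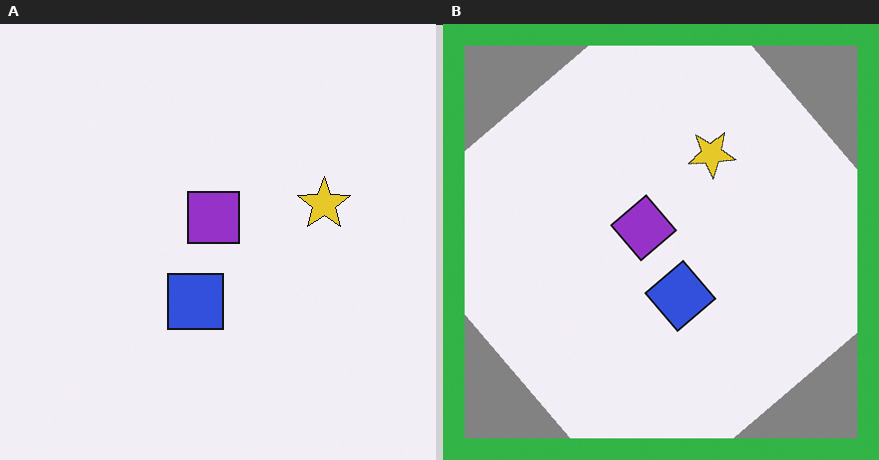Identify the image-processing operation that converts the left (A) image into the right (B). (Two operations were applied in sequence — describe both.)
The right (B) image is the left (A) rotated counter-clockwise by a large amount — several tens of degrees, then framed with a green border.

Every shape is tilted by the same angle and the image corners show triangular fill wedges — a whole-image rotation by a non-right angle. A solid green frame runs around the edge of the right (B) image, with the content slightly shrunk inside it.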